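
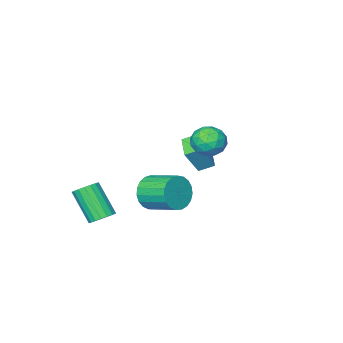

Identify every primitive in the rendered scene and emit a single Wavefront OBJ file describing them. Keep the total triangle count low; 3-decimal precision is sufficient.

v 2.816 -2.888 -2.378
v 3.186 -2.434 -2.033
v 3.274 -3.657 -0.517
v 2.904 -4.112 -0.862
v 2.902 -2.361 -1.958
v 2.991 -3.584 -0.441
v 2.601 -2.392 -1.965
v 2.69 -3.616 -0.449
v 2.343 -2.522 -2.055
v 2.431 -3.745 -0.539
v 2.178 -2.724 -2.208
v 2.266 -3.947 -0.692
v 2.14 -2.959 -2.395
v 2.228 -4.182 -0.879
v 2.235 -3.18 -2.579
v 2.323 -4.403 -1.063
v 2.446 -3.343 -2.723
v 2.534 -4.566 -1.207
v 2.729 -3.416 -2.799
v 2.818 -4.639 -1.282
v 3.03 -3.384 -2.791
v 3.119 -4.608 -1.275
v 3.289 -3.255 -2.701
v 3.377 -4.478 -1.185
v 3.454 -3.053 -2.548
v 3.542 -4.276 -1.032
v 3.492 -2.818 -2.361
v 3.58 -4.041 -0.845
v 3.397 -2.597 -2.177
v 3.485 -3.82 -0.661
v 2.239 0.089 0.543
v 2.732 -0.054 1.331
v 2.333 1.408 1.845
v 1.841 1.551 1.057
v 3.001 0.103 1.094
v 2.602 1.565 1.608
v 3.138 0.257 0.762
v 2.739 1.719 1.276
v 3.12 0.382 0.393
v 2.721 1.844 0.906
v 2.949 0.457 0.049
v 2.551 1.918 0.563
v 2.656 0.468 -0.21
v 2.257 1.929 0.304
v 2.291 0.413 -0.338
v 1.892 1.875 0.176
v 1.917 0.302 -0.314
v 1.518 1.764 0.2
v 1.599 0.155 -0.142
v 1.2 1.617 0.372
v 1.391 -0.004 0.149
v 0.992 1.458 0.663
v 1.33 -0.147 0.508
v 0.931 1.315 1.022
v 1.426 -0.249 0.873
v 1.028 1.213 1.387
v 1.663 -0.292 1.181
v 1.265 1.17 1.694
v 2 -0.27 1.378
v 1.601 1.192 1.892
v 2.378 -0.185 1.431
v 1.979 1.276 1.945
v -0.464 1.383 3.979
v -0.012 1.691 3.286
v -0.628 0.129 3.314
v -0.176 0.437 2.621
v 0.237 0.288 3.388
v 0.339 1.063 3.798
v -0.979 0.757 2.802
v -0.877 1.532 3.212
v -0.329 1.304 2.558
v 0.422 1.014 2.921
v -1.062 0.806 3.679
v -0.311 0.516 4.042
v -0.224 1.647 3.691
v -0.416 0.173 2.909
v -0.174 0.085 3.36
v 0.092 0.266 2.953
v -0.018 1.278 3.992
v 0.248 1.459 3.585
v 0.395 0.634 3.645
v -0.888 0.361 3.015
v -0.622 0.542 2.608
v -0.732 1.554 3.647
v -0.466 1.735 3.24
v -1.035 1.186 2.955
v -0.144 1.601 2.856
v -0.241 0.863 2.465
v -0.713 1.052 2.571
v -0.653 1.507 2.812
v 0.298 1.43 3.069
v 0.201 0.693 2.678
v 0.444 0.605 3.129
v 0.503 1.061 3.37
v 0.111 1.203 2.641
v -0.841 1.127 3.922
v -0.938 0.39 3.531
v -1.143 0.759 3.23
v -1.084 1.215 3.471
v -0.399 0.957 4.135
v -0.496 0.219 3.744
v 0.013 0.313 3.788
v 0.073 0.768 4.029
v -0.751 0.617 3.959
v -2.788 -3 -1.218
v -3.429 -4.082 -0.851
v -3.394 -2.515 -0.846
v -4.035 -3.597 -0.48
v -1.985 -3.023 0.12
v -2.626 -4.105 0.486
v -2.591 -2.538 0.491
v -3.232 -3.62 0.858
f 2 1 5
f 2 5 3
f 3 5 6
f 3 6 4
f 5 1 7
f 5 7 6
f 6 7 8
f 6 8 4
f 7 1 9
f 7 9 8
f 8 9 10
f 8 10 4
f 9 1 11
f 9 11 10
f 10 11 12
f 10 12 4
f 11 1 13
f 11 13 12
f 12 13 14
f 12 14 4
f 13 1 15
f 13 15 14
f 14 15 16
f 14 16 4
f 15 1 17
f 15 17 16
f 16 17 18
f 16 18 4
f 17 1 19
f 17 19 18
f 18 19 20
f 18 20 4
f 19 1 21
f 19 21 20
f 20 21 22
f 20 22 4
f 21 1 23
f 21 23 22
f 22 23 24
f 22 24 4
f 23 1 25
f 23 25 24
f 24 25 26
f 24 26 4
f 25 1 27
f 25 27 26
f 26 27 28
f 26 28 4
f 27 1 29
f 27 29 28
f 28 29 30
f 28 30 4
f 29 1 2
f 29 2 30
f 30 2 3
f 30 3 4
f 32 31 35
f 32 35 33
f 33 35 36
f 33 36 34
f 35 31 37
f 35 37 36
f 36 37 38
f 36 38 34
f 37 31 39
f 37 39 38
f 38 39 40
f 38 40 34
f 39 31 41
f 39 41 40
f 40 41 42
f 40 42 34
f 41 31 43
f 41 43 42
f 42 43 44
f 42 44 34
f 43 31 45
f 43 45 44
f 44 45 46
f 44 46 34
f 45 31 47
f 45 47 46
f 46 47 48
f 46 48 34
f 47 31 49
f 47 49 48
f 48 49 50
f 48 50 34
f 49 31 51
f 49 51 50
f 50 51 52
f 50 52 34
f 51 31 53
f 51 53 52
f 52 53 54
f 52 54 34
f 53 31 55
f 53 55 54
f 54 55 56
f 54 56 34
f 55 31 57
f 55 57 56
f 56 57 58
f 56 58 34
f 57 31 59
f 57 59 58
f 58 59 60
f 58 60 34
f 59 31 61
f 59 61 60
f 60 61 62
f 60 62 34
f 61 31 32
f 61 32 62
f 62 32 33
f 62 33 34
f 63 100 79
f 100 74 103
f 79 103 68
f 100 103 79
f 63 79 75
f 79 68 80
f 75 80 64
f 79 80 75
f 63 75 84
f 75 64 85
f 84 85 70
f 75 85 84
f 63 84 96
f 84 70 99
f 96 99 73
f 84 99 96
f 63 96 100
f 96 73 104
f 100 104 74
f 96 104 100
f 64 80 91
f 80 68 94
f 91 94 72
f 80 94 91
f 68 103 81
f 103 74 102
f 81 102 67
f 103 102 81
f 74 104 101
f 104 73 97
f 101 97 65
f 104 97 101
f 73 99 98
f 99 70 86
f 98 86 69
f 99 86 98
f 70 85 90
f 85 64 87
f 90 87 71
f 85 87 90
f 66 92 78
f 92 72 93
f 78 93 67
f 92 93 78
f 66 78 76
f 78 67 77
f 76 77 65
f 78 77 76
f 66 76 83
f 76 65 82
f 83 82 69
f 76 82 83
f 66 83 88
f 83 69 89
f 88 89 71
f 83 89 88
f 66 88 92
f 88 71 95
f 92 95 72
f 88 95 92
f 67 93 81
f 93 72 94
f 81 94 68
f 93 94 81
f 65 77 101
f 77 67 102
f 101 102 74
f 77 102 101
f 69 82 98
f 82 65 97
f 98 97 73
f 82 97 98
f 71 89 90
f 89 69 86
f 90 86 70
f 89 86 90
f 72 95 91
f 95 71 87
f 91 87 64
f 95 87 91
f 106 108 105
f 109 106 105
f 105 108 107
f 107 109 105
f 106 112 108
f 110 106 109
f 110 112 106
f 108 112 107
f 111 109 107
f 107 112 111
f 111 110 109
f 112 110 111



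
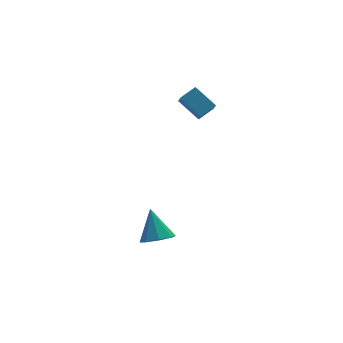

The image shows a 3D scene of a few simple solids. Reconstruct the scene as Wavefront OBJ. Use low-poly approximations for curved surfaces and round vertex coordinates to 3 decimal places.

v 0.425 -1.338 -2.556
v 1.153 -1.06 -2.84
v 0.555 -0.322 -1.224
v 0.662 -0.717 -3.053
v 0.032 -0.738 -2.975
v -0.368 -1.111 -2.651
v -0.304 -1.616 -2.272
v 0.187 -1.959 -2.059
v 0.817 -1.938 -2.137
v 1.217 -1.565 -2.46
v 3.811 1.219 2.825
v 3.644 0.699 3.436
v 3.303 2.27 3.58
v 3.135 1.749 4.191
v 4.665 1.371 3.189
v 4.497 0.85 3.8
v 4.156 2.421 3.944
v 3.989 1.901 4.555
f 2 1 4
f 2 4 3
f 4 1 5
f 4 5 3
f 5 1 6
f 5 6 3
f 6 1 7
f 6 7 3
f 7 1 8
f 7 8 3
f 8 1 9
f 8 9 3
f 9 1 10
f 9 10 3
f 10 1 2
f 10 2 3
f 12 14 11
f 15 12 11
f 11 14 13
f 13 15 11
f 12 18 14
f 16 12 15
f 16 18 12
f 14 18 13
f 17 15 13
f 13 18 17
f 17 16 15
f 18 16 17



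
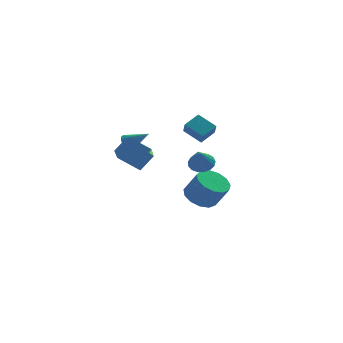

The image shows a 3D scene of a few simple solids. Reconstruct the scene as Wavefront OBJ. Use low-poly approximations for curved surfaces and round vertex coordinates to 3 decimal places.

v -2.688 -0.39 1.739
v -1.847 0.04 2.543
v -2.234 1.136 0.448
v -1.393 1.566 1.252
v -1.587 -1.286 1.068
v -0.746 -0.856 1.872
v -1.133 0.24 -0.223
v -0.292 0.67 0.581
v 3.166 3.945 -4.591
v 3.939 3.402 -5.153
v 4.587 2.831 -3.712
v 3.814 3.375 -3.149
v 4.172 3.964 -5.035
v 4.82 3.393 -3.594
v 4.085 4.52 -4.776
v 4.733 3.949 -3.335
v 3.707 4.894 -4.458
v 4.355 4.323 -3.017
v 3.157 4.967 -4.182
v 3.805 4.396 -2.741
v 2.61 4.715 -4.036
v 3.257 4.144 -2.595
v 2.239 4.219 -4.066
v 2.887 3.648 -2.624
v 2.163 3.636 -4.262
v 2.811 3.066 -2.821
v 2.405 3.151 -4.563
v 3.053 2.581 -3.122
v 2.889 2.919 -4.873
v 3.537 2.348 -3.431
v 3.461 3.012 -5.093
v 4.109 2.441 -3.651
v -2.375 -2.561 3.316
v -2.184 -2.842 2.871
v -1.385 -3.199 4.144
v -2.047 -2.634 2.868
v -1.975 -2.411 2.953
v -1.982 -2.218 3.111
v -2.067 -2.093 3.309
v -2.213 -2.06 3.508
v -2.391 -2.127 3.669
v -2.566 -2.28 3.76
v -2.703 -2.488 3.763
v -2.775 -2.71 3.678
v -2.767 -2.904 3.52
v -2.682 -3.029 3.322
v -2.536 -3.061 3.123
v -2.358 -2.995 2.962
v 2.715 1.959 0.745
v 2.66 1.384 1.487
v 1.892 2.833 1.36
v 1.836 2.259 2.102
v 3.624 2.481 1.218
v 3.568 1.907 1.96
v 2.8 3.356 1.833
v 2.745 2.781 2.575
v 2.315 0.218 -0.004
v 2.813 0.638 0.406
v 1.925 -0.538 1.244
v 2.5 0.83 0.424
v 2.144 0.882 0.345
v 1.827 0.782 0.185
v 1.622 0.553 -0.018
v 1.575 0.247 -0.217
v 1.698 -0.066 -0.368
v 1.963 -0.314 -0.436
v 2.308 -0.44 -0.404
v 2.654 -0.416 -0.281
v 2.923 -0.246 -0.095
v 3.052 0.03 0.113
v 3.013 0.349 0.293
f 2 4 1
f 5 2 1
f 1 4 3
f 3 5 1
f 2 8 4
f 6 2 5
f 6 8 2
f 4 8 3
f 7 5 3
f 3 8 7
f 7 6 5
f 8 6 7
f 10 9 13
f 10 13 11
f 11 13 14
f 11 14 12
f 13 9 15
f 13 15 14
f 14 15 16
f 14 16 12
f 15 9 17
f 15 17 16
f 16 17 18
f 16 18 12
f 17 9 19
f 17 19 18
f 18 19 20
f 18 20 12
f 19 9 21
f 19 21 20
f 20 21 22
f 20 22 12
f 21 9 23
f 21 23 22
f 22 23 24
f 22 24 12
f 23 9 25
f 23 25 24
f 24 25 26
f 24 26 12
f 25 9 27
f 25 27 26
f 26 27 28
f 26 28 12
f 27 9 29
f 27 29 28
f 28 29 30
f 28 30 12
f 29 9 31
f 29 31 30
f 30 31 32
f 30 32 12
f 31 9 10
f 31 10 32
f 32 10 11
f 32 11 12
f 34 33 36
f 34 36 35
f 36 33 37
f 36 37 35
f 37 33 38
f 37 38 35
f 38 33 39
f 38 39 35
f 39 33 40
f 39 40 35
f 40 33 41
f 40 41 35
f 41 33 42
f 41 42 35
f 42 33 43
f 42 43 35
f 43 33 44
f 43 44 35
f 44 33 45
f 44 45 35
f 45 33 46
f 45 46 35
f 46 33 47
f 46 47 35
f 47 33 48
f 47 48 35
f 48 33 34
f 48 34 35
f 50 52 49
f 53 50 49
f 49 52 51
f 51 53 49
f 50 56 52
f 54 50 53
f 54 56 50
f 52 56 51
f 55 53 51
f 51 56 55
f 55 54 53
f 56 54 55
f 58 57 60
f 58 60 59
f 60 57 61
f 60 61 59
f 61 57 62
f 61 62 59
f 62 57 63
f 62 63 59
f 63 57 64
f 63 64 59
f 64 57 65
f 64 65 59
f 65 57 66
f 65 66 59
f 66 57 67
f 66 67 59
f 67 57 68
f 67 68 59
f 68 57 69
f 68 69 59
f 69 57 70
f 69 70 59
f 70 57 71
f 70 71 59
f 71 57 58
f 71 58 59



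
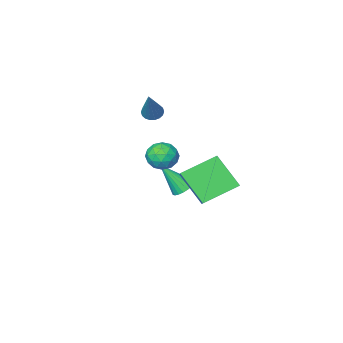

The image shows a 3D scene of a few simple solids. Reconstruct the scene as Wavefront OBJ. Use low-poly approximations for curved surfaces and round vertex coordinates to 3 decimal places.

v -0.489 2.221 2.307
v 0.054 2.557 2.714
v -0.034 1.123 2.606
v 0.509 1.459 3.013
v -0.211 1.486 3.247
v -0.492 2.164 3.062
v 0.512 1.516 2.258
v 0.231 2.194 2.073
v 0.673 2.121 2.683
v 0.226 2.103 3.295
v -0.206 1.577 2.025
v -0.653 1.559 2.637
v -0.257 2.485 2.484
v 0.277 1.195 2.836
v -0.146 1.211 2.974
v 0.174 1.408 3.213
v -0.578 2.254 2.689
v -0.259 2.452 2.928
v -0.415 1.823 3.241
v 0.279 1.228 2.392
v 0.598 1.426 2.631
v -0.154 2.272 2.107
v 0.166 2.469 2.346
v 0.435 1.857 2.079
v 0.425 2.426 2.705
v 0.693 1.781 2.881
v 0.694 1.814 2.437
v 0.529 2.213 2.329
v 0.163 2.416 3.064
v 0.43 1.771 3.24
v 0.007 1.786 3.378
v -0.158 2.185 3.269
v 0.526 2.16 3.047
v -0.41 1.909 2.08
v -0.143 1.264 2.256
v 0.178 1.495 2.051
v 0.013 1.894 1.942
v -0.673 1.899 2.439
v -0.405 1.254 2.615
v -0.509 1.467 2.991
v -0.674 1.866 2.883
v -0.506 1.52 2.273
v -2.844 -3.643 2.099
v -2.365 -3.756 1.931
v -2.056 -2.677 3.701
v -2.409 -3.552 1.83
v -2.539 -3.367 1.782
v -2.729 -3.236 1.797
v -2.942 -3.186 1.872
v -3.136 -3.226 1.991
v -3.272 -3.349 2.133
v -3.324 -3.53 2.267
v -3.28 -3.734 2.368
v -3.15 -3.919 2.416
v -2.96 -4.05 2.401
v -2.747 -4.1 2.327
v -2.553 -4.06 2.207
v -2.417 -3.937 2.066
v -4.971 -1.689 -0.56
v -4.207 -0.405 0.37
v -5.361 -0.434 -1.974
v -4.597 0.85 -1.044
v -3.303 -2.09 -1.376
v -2.539 -0.806 -0.446
v -3.693 -0.835 -2.79
v -2.929 0.449 -1.86
v -4.41 -3.489 -3.276
v -4.056 -2.948 -3.211
v -3.57 -4.211 -1.844
v -4.271 -2.893 -3.057
v -4.51 -2.941 -2.941
v -4.732 -3.084 -2.882
v -4.898 -3.297 -2.892
v -4.98 -3.543 -2.968
v -4.963 -3.78 -3.098
v -4.851 -3.966 -3.258
v -4.662 -4.07 -3.421
v -4.43 -4.074 -3.559
v -4.194 -3.976 -3.648
v -3.996 -3.794 -3.673
v -3.869 -3.56 -3.629
v -3.836 -3.313 -3.524
v -3.902 -3.097 -3.376
f 1 38 17
f 38 12 41
f 17 41 6
f 38 41 17
f 1 17 13
f 17 6 18
f 13 18 2
f 17 18 13
f 1 13 22
f 13 2 23
f 22 23 8
f 13 23 22
f 1 22 34
f 22 8 37
f 34 37 11
f 22 37 34
f 1 34 38
f 34 11 42
f 38 42 12
f 34 42 38
f 2 18 29
f 18 6 32
f 29 32 10
f 18 32 29
f 6 41 19
f 41 12 40
f 19 40 5
f 41 40 19
f 12 42 39
f 42 11 35
f 39 35 3
f 42 35 39
f 11 37 36
f 37 8 24
f 36 24 7
f 37 24 36
f 8 23 28
f 23 2 25
f 28 25 9
f 23 25 28
f 4 30 16
f 30 10 31
f 16 31 5
f 30 31 16
f 4 16 14
f 16 5 15
f 14 15 3
f 16 15 14
f 4 14 21
f 14 3 20
f 21 20 7
f 14 20 21
f 4 21 26
f 21 7 27
f 26 27 9
f 21 27 26
f 4 26 30
f 26 9 33
f 30 33 10
f 26 33 30
f 5 31 19
f 31 10 32
f 19 32 6
f 31 32 19
f 3 15 39
f 15 5 40
f 39 40 12
f 15 40 39
f 7 20 36
f 20 3 35
f 36 35 11
f 20 35 36
f 9 27 28
f 27 7 24
f 28 24 8
f 27 24 28
f 10 33 29
f 33 9 25
f 29 25 2
f 33 25 29
f 44 43 46
f 44 46 45
f 46 43 47
f 46 47 45
f 47 43 48
f 47 48 45
f 48 43 49
f 48 49 45
f 49 43 50
f 49 50 45
f 50 43 51
f 50 51 45
f 51 43 52
f 51 52 45
f 52 43 53
f 52 53 45
f 53 43 54
f 53 54 45
f 54 43 55
f 54 55 45
f 55 43 56
f 55 56 45
f 56 43 57
f 56 57 45
f 57 43 58
f 57 58 45
f 58 43 44
f 58 44 45
f 60 62 59
f 63 60 59
f 59 62 61
f 61 63 59
f 60 66 62
f 64 60 63
f 64 66 60
f 62 66 61
f 65 63 61
f 61 66 65
f 65 64 63
f 66 64 65
f 68 67 70
f 68 70 69
f 70 67 71
f 70 71 69
f 71 67 72
f 71 72 69
f 72 67 73
f 72 73 69
f 73 67 74
f 73 74 69
f 74 67 75
f 74 75 69
f 75 67 76
f 75 76 69
f 76 67 77
f 76 77 69
f 77 67 78
f 77 78 69
f 78 67 79
f 78 79 69
f 79 67 80
f 79 80 69
f 80 67 81
f 80 81 69
f 81 67 82
f 81 82 69
f 82 67 83
f 82 83 69
f 83 67 68
f 83 68 69



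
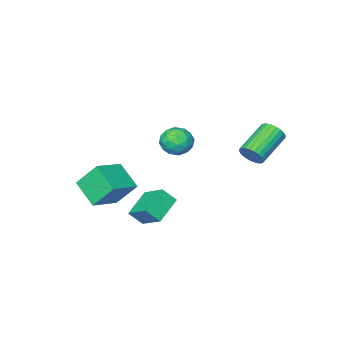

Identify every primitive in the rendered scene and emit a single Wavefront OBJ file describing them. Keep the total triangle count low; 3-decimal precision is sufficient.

v 0.475 -1.866 -3.463
v 0.449 -3.426 -2.487
v 2.245 -1.492 -2.817
v 2.218 -3.051 -1.842
v 1.202 -2.789 -4.918
v 1.175 -4.348 -3.943
v 2.971 -2.414 -4.273
v 2.945 -3.974 -3.297
v -2.699 3.655 0.354
v -2.329 3.301 0.889
v -4.171 2.812 1.84
v -4.541 3.165 1.306
v -2.344 3.568 0.998
v -4.186 3.079 1.949
v -2.413 3.848 1.009
v -4.255 3.359 1.96
v -2.525 4.099 0.92
v -4.367 3.61 1.871
v -2.664 4.282 0.745
v -4.506 3.793 1.696
v -2.808 4.37 0.511
v -4.65 3.88 1.462
v -2.936 4.348 0.253
v -4.778 3.859 1.204
v -3.027 4.222 0.01
v -4.869 3.732 0.961
v -3.069 4.008 -0.18
v -4.911 3.519 0.771
v -3.054 3.741 -0.289
v -4.896 3.252 0.662
v -2.985 3.461 -0.3
v -4.827 2.972 0.651
v -2.873 3.21 -0.211
v -4.715 2.721 0.74
v -2.734 3.027 -0.036
v -4.576 2.538 0.915
v -2.59 2.94 0.198
v -4.432 2.45 1.149
v -2.462 2.961 0.456
v -4.304 2.472 1.407
v -2.371 3.088 0.699
v -4.213 2.598 1.65
v -2.38 -0.667 -0.313
v -1.511 -0.202 -0.391
v -1.629 -2.078 -0.369
v -0.76 -1.613 -0.447
v -1.269 -1.571 0.399
v -1.733 -0.699 0.434
v -1.407 -1.581 -1.194
v -1.871 -0.709 -1.159
v -0.91 -0.767 -0.935
v -0.825 -0.76 0.049
v -2.315 -1.52 -0.809
v -2.23 -1.513 0.175
v -2.011 -0.311 -0.347
v -1.129 -1.969 -0.413
v -1.428 -1.945 0.085
v -0.917 -1.671 0.039
v -2.142 -0.603 0.138
v -1.632 -0.329 0.092
v -1.489 -1.134 0.556
v -1.508 -1.951 -0.852
v -0.998 -1.677 -0.898
v -2.223 -0.609 -0.799
v -1.712 -0.335 -0.845
v -1.651 -1.146 -1.316
v -1.148 -0.369 -0.713
v -0.706 -1.198 -0.746
v -1.086 -1.18 -1.185
v -1.359 -0.667 -1.165
v -1.098 -0.365 -0.134
v -0.656 -1.195 -0.167
v -0.955 -1.17 0.33
v -1.228 -0.658 0.351
v -0.744 -0.697 -0.454
v -2.484 -1.085 -0.593
v -2.042 -1.915 -0.626
v -1.912 -1.622 -1.111
v -2.185 -1.11 -1.09
v -2.434 -1.082 -0.014
v -1.992 -1.911 -0.047
v -1.781 -1.613 0.405
v -2.054 -1.1 0.425
v -2.396 -1.583 -0.306
v 3.026 2.113 -3.329
v 1.602 1.569 -2.578
v 2.953 3.511 -2.456
v 1.528 2.967 -1.704
v 3.592 1.673 -2.576
v 2.167 1.129 -1.824
v 3.518 3.071 -1.702
v 2.094 2.527 -0.951
f 2 4 1
f 5 2 1
f 1 4 3
f 3 5 1
f 2 8 4
f 6 2 5
f 6 8 2
f 4 8 3
f 7 5 3
f 3 8 7
f 7 6 5
f 8 6 7
f 10 9 13
f 10 13 11
f 11 13 14
f 11 14 12
f 13 9 15
f 13 15 14
f 14 15 16
f 14 16 12
f 15 9 17
f 15 17 16
f 16 17 18
f 16 18 12
f 17 9 19
f 17 19 18
f 18 19 20
f 18 20 12
f 19 9 21
f 19 21 20
f 20 21 22
f 20 22 12
f 21 9 23
f 21 23 22
f 22 23 24
f 22 24 12
f 23 9 25
f 23 25 24
f 24 25 26
f 24 26 12
f 25 9 27
f 25 27 26
f 26 27 28
f 26 28 12
f 27 9 29
f 27 29 28
f 28 29 30
f 28 30 12
f 29 9 31
f 29 31 30
f 30 31 32
f 30 32 12
f 31 9 33
f 31 33 32
f 32 33 34
f 32 34 12
f 33 9 35
f 33 35 34
f 34 35 36
f 34 36 12
f 35 9 37
f 35 37 36
f 36 37 38
f 36 38 12
f 37 9 39
f 37 39 38
f 38 39 40
f 38 40 12
f 39 9 41
f 39 41 40
f 40 41 42
f 40 42 12
f 41 9 10
f 41 10 42
f 42 10 11
f 42 11 12
f 43 80 59
f 80 54 83
f 59 83 48
f 80 83 59
f 43 59 55
f 59 48 60
f 55 60 44
f 59 60 55
f 43 55 64
f 55 44 65
f 64 65 50
f 55 65 64
f 43 64 76
f 64 50 79
f 76 79 53
f 64 79 76
f 43 76 80
f 76 53 84
f 80 84 54
f 76 84 80
f 44 60 71
f 60 48 74
f 71 74 52
f 60 74 71
f 48 83 61
f 83 54 82
f 61 82 47
f 83 82 61
f 54 84 81
f 84 53 77
f 81 77 45
f 84 77 81
f 53 79 78
f 79 50 66
f 78 66 49
f 79 66 78
f 50 65 70
f 65 44 67
f 70 67 51
f 65 67 70
f 46 72 58
f 72 52 73
f 58 73 47
f 72 73 58
f 46 58 56
f 58 47 57
f 56 57 45
f 58 57 56
f 46 56 63
f 56 45 62
f 63 62 49
f 56 62 63
f 46 63 68
f 63 49 69
f 68 69 51
f 63 69 68
f 46 68 72
f 68 51 75
f 72 75 52
f 68 75 72
f 47 73 61
f 73 52 74
f 61 74 48
f 73 74 61
f 45 57 81
f 57 47 82
f 81 82 54
f 57 82 81
f 49 62 78
f 62 45 77
f 78 77 53
f 62 77 78
f 51 69 70
f 69 49 66
f 70 66 50
f 69 66 70
f 52 75 71
f 75 51 67
f 71 67 44
f 75 67 71
f 86 88 85
f 89 86 85
f 85 88 87
f 87 89 85
f 86 92 88
f 90 86 89
f 90 92 86
f 88 92 87
f 91 89 87
f 87 92 91
f 91 90 89
f 92 90 91



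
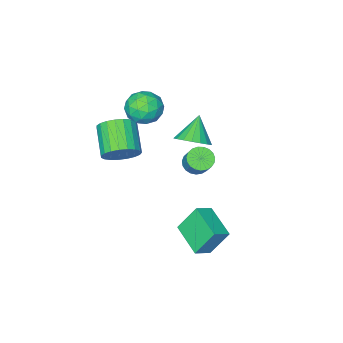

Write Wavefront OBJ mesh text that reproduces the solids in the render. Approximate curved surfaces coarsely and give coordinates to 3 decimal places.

v -1.887 0.341 -0.144
v -1.142 -0.226 0.11
v -2.753 -0.261 1.044
v -1.074 0.132 0.342
v -1.167 0.532 0.477
v -1.402 0.894 0.489
v -1.733 1.146 0.375
v -2.095 1.239 0.159
v -2.415 1.154 -0.118
v -2.631 0.909 -0.399
v -2.7 0.551 -0.631
v -2.607 0.151 -0.766
v -2.372 -0.211 -0.778
v -2.04 -0.463 -0.664
v -1.679 -0.556 -0.448
v -1.358 -0.471 -0.171
v -2.776 -0.523 -2.881
v -2.208 -0.25 -3.23
v -1.956 0.455 -2.267
v -2.524 0.183 -1.919
v -2.426 -0.062 -3.31
v -2.174 0.643 -2.348
v -2.705 0.046 -3.317
v -2.453 0.752 -2.354
v -2.996 0.056 -3.248
v -2.744 0.762 -2.285
v -3.25 -0.034 -3.116
v -2.998 0.672 -2.153
v -3.421 -0.208 -2.943
v -3.169 0.497 -1.98
v -3.48 -0.437 -2.76
v -3.228 0.268 -1.797
v -3.418 -0.681 -2.597
v -3.166 0.025 -1.634
v -3.245 -0.897 -2.484
v -2.993 -0.192 -1.521
v -2.991 -1.049 -2.439
v -2.739 -0.343 -1.477
v -2.699 -1.11 -2.471
v -2.447 -0.404 -1.509
v -2.421 -1.069 -2.574
v -2.169 -0.363 -1.611
v -2.204 -0.934 -2.73
v -1.952 -0.228 -1.767
v -2.086 -0.727 -2.912
v -1.834 -0.022 -1.949
v -2.088 -0.486 -3.089
v -1.836 0.22 -2.126
v -1.159 2.8 -3.162
v -0.257 2.775 -2.686
v -0.853 4.601 -3.647
v 0.049 4.576 -3.17
v -0.409 2.284 -4.61
v 0.493 2.259 -4.133
v -0.103 4.085 -5.094
v 0.799 4.06 -4.618
v -0.928 -1.318 0.807
v 0.017 -1.769 0.901
v -1.597 -2.511 1.819
v -0.652 -2.962 1.913
v -0.833 -2.024 2.352
v -0.419 -1.287 1.727
v -1.161 -2.993 0.993
v -0.747 -2.256 0.368
v -0.127 -2.804 1.016
v 0.076 -2.205 1.856
v -1.656 -2.075 0.864
v -1.453 -1.476 1.704
v -0.397 -1.439 0.765
v -1.183 -2.841 1.955
v -1.29 -2.29 2.213
v -0.734 -2.555 2.268
v -0.653 -1.155 1.251
v -0.098 -1.42 1.306
v -0.597 -1.57 2.159
v -1.482 -2.86 1.414
v -0.927 -3.125 1.469
v -0.846 -1.725 0.452
v -0.29 -1.99 0.507
v -0.983 -2.71 0.561
v 0.074 -2.312 0.888
v -0.319 -3.013 1.482
v -0.618 -3.032 0.942
v -0.375 -2.599 0.574
v 0.193 -1.96 1.381
v -0.2 -2.661 1.976
v -0.306 -2.11 2.235
v -0.063 -1.677 1.867
v 0.109 -2.569 1.449
v -1.38 -1.619 0.744
v -1.773 -2.32 1.339
v -1.517 -2.603 0.853
v -1.274 -2.17 0.485
v -1.261 -1.267 1.238
v -1.654 -1.968 1.832
v -1.205 -1.681 2.146
v -0.962 -1.248 1.778
v -1.689 -1.711 1.271
v 1.086 -1.489 -0.87
v 2.009 -1.875 -0.732
v 1.277 -3.276 0.248
v 0.354 -2.891 0.11
v 1.97 -1.622 -0.399
v 1.238 -3.023 0.581
v 1.778 -1.346 -0.148
v 1.045 -2.747 0.832
v 1.466 -1.095 -0.022
v 0.734 -2.496 0.958
v 1.089 -0.911 -0.042
v 0.356 -2.313 0.938
v 0.711 -0.828 -0.205
v -0.022 -2.229 0.775
v 0.398 -0.859 -0.484
v -0.334 -2.261 0.496
v 0.204 -1 -0.829
v -0.528 -2.401 0.151
v 0.163 -1.224 -1.181
v -0.57 -2.625 -0.201
v 0.281 -1.495 -1.48
v -0.451 -2.896 -0.5
v 0.538 -1.765 -1.673
v -0.194 -3.166 -0.693
v 0.891 -1.987 -1.727
v 0.159 -3.388 -0.747
v 1.277 -2.123 -1.633
v 0.545 -3.524 -0.653
v 1.63 -2.149 -1.407
v 0.898 -3.551 -0.427
v 1.889 -2.062 -1.089
v 1.157 -3.463 -0.109
f 2 1 4
f 2 4 3
f 4 1 5
f 4 5 3
f 5 1 6
f 5 6 3
f 6 1 7
f 6 7 3
f 7 1 8
f 7 8 3
f 8 1 9
f 8 9 3
f 9 1 10
f 9 10 3
f 10 1 11
f 10 11 3
f 11 1 12
f 11 12 3
f 12 1 13
f 12 13 3
f 13 1 14
f 13 14 3
f 14 1 15
f 14 15 3
f 15 1 16
f 15 16 3
f 16 1 2
f 16 2 3
f 18 17 21
f 18 21 19
f 19 21 22
f 19 22 20
f 21 17 23
f 21 23 22
f 22 23 24
f 22 24 20
f 23 17 25
f 23 25 24
f 24 25 26
f 24 26 20
f 25 17 27
f 25 27 26
f 26 27 28
f 26 28 20
f 27 17 29
f 27 29 28
f 28 29 30
f 28 30 20
f 29 17 31
f 29 31 30
f 30 31 32
f 30 32 20
f 31 17 33
f 31 33 32
f 32 33 34
f 32 34 20
f 33 17 35
f 33 35 34
f 34 35 36
f 34 36 20
f 35 17 37
f 35 37 36
f 36 37 38
f 36 38 20
f 37 17 39
f 37 39 38
f 38 39 40
f 38 40 20
f 39 17 41
f 39 41 40
f 40 41 42
f 40 42 20
f 41 17 43
f 41 43 42
f 42 43 44
f 42 44 20
f 43 17 45
f 43 45 44
f 44 45 46
f 44 46 20
f 45 17 47
f 45 47 46
f 46 47 48
f 46 48 20
f 47 17 18
f 47 18 48
f 48 18 19
f 48 19 20
f 50 52 49
f 53 50 49
f 49 52 51
f 51 53 49
f 50 56 52
f 54 50 53
f 54 56 50
f 52 56 51
f 55 53 51
f 51 56 55
f 55 54 53
f 56 54 55
f 57 94 73
f 94 68 97
f 73 97 62
f 94 97 73
f 57 73 69
f 73 62 74
f 69 74 58
f 73 74 69
f 57 69 78
f 69 58 79
f 78 79 64
f 69 79 78
f 57 78 90
f 78 64 93
f 90 93 67
f 78 93 90
f 57 90 94
f 90 67 98
f 94 98 68
f 90 98 94
f 58 74 85
f 74 62 88
f 85 88 66
f 74 88 85
f 62 97 75
f 97 68 96
f 75 96 61
f 97 96 75
f 68 98 95
f 98 67 91
f 95 91 59
f 98 91 95
f 67 93 92
f 93 64 80
f 92 80 63
f 93 80 92
f 64 79 84
f 79 58 81
f 84 81 65
f 79 81 84
f 60 86 72
f 86 66 87
f 72 87 61
f 86 87 72
f 60 72 70
f 72 61 71
f 70 71 59
f 72 71 70
f 60 70 77
f 70 59 76
f 77 76 63
f 70 76 77
f 60 77 82
f 77 63 83
f 82 83 65
f 77 83 82
f 60 82 86
f 82 65 89
f 86 89 66
f 82 89 86
f 61 87 75
f 87 66 88
f 75 88 62
f 87 88 75
f 59 71 95
f 71 61 96
f 95 96 68
f 71 96 95
f 63 76 92
f 76 59 91
f 92 91 67
f 76 91 92
f 65 83 84
f 83 63 80
f 84 80 64
f 83 80 84
f 66 89 85
f 89 65 81
f 85 81 58
f 89 81 85
f 100 99 103
f 100 103 101
f 101 103 104
f 101 104 102
f 103 99 105
f 103 105 104
f 104 105 106
f 104 106 102
f 105 99 107
f 105 107 106
f 106 107 108
f 106 108 102
f 107 99 109
f 107 109 108
f 108 109 110
f 108 110 102
f 109 99 111
f 109 111 110
f 110 111 112
f 110 112 102
f 111 99 113
f 111 113 112
f 112 113 114
f 112 114 102
f 113 99 115
f 113 115 114
f 114 115 116
f 114 116 102
f 115 99 117
f 115 117 116
f 116 117 118
f 116 118 102
f 117 99 119
f 117 119 118
f 118 119 120
f 118 120 102
f 119 99 121
f 119 121 120
f 120 121 122
f 120 122 102
f 121 99 123
f 121 123 122
f 122 123 124
f 122 124 102
f 123 99 125
f 123 125 124
f 124 125 126
f 124 126 102
f 125 99 127
f 125 127 126
f 126 127 128
f 126 128 102
f 127 99 129
f 127 129 128
f 128 129 130
f 128 130 102
f 129 99 100
f 129 100 130
f 130 100 101
f 130 101 102



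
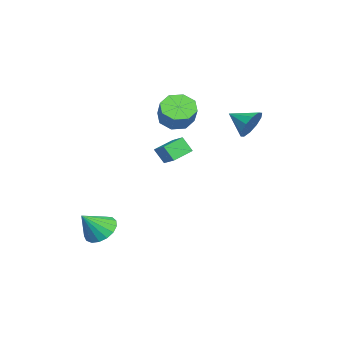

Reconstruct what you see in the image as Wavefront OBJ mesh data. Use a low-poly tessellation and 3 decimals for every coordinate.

v -1.566 -0.162 1.748
v -1.112 0.376 1.187
v -0.281 0.639 2.11
v -0.734 0.102 2.672
v -1.604 0.711 1.533
v -0.773 0.975 2.457
v -2.073 0.535 2.006
v -1.242 0.799 2.929
v -2.245 -0.049 2.328
v -1.414 0.215 3.251
v -2.019 -0.699 2.31
v -1.188 -0.436 3.233
v -1.527 -1.035 1.963
v -0.696 -0.771 2.887
v -1.058 -0.859 1.491
v -0.227 -0.595 2.414
v -0.886 -0.275 1.169
v -0.055 -0.011 2.092
v -1.046 -0.643 -1.086
v -1.159 -1.14 -0.284
v -1.925 0.101 -0.748
v -2.038 -0.396 0.054
v -0.382 -0.064 -0.634
v -0.495 -0.561 0.168
v -1.261 0.68 -0.296
v -1.374 0.183 0.506
v 3.334 -2.83 -3.74
v 3.973 -3.104 -4.311
v 4.026 -3.55 -2.62
v 4.122 -2.729 -4.162
v 4.091 -2.377 -3.916
v 3.887 -2.128 -3.63
v 3.556 -2.04 -3.369
v 3.174 -2.134 -3.192
v 2.829 -2.386 -3.142
v 2.599 -2.74 -3.228
v 2.538 -3.115 -3.431
v 2.659 -3.425 -3.705
v 2.935 -3.598 -3.987
v 3.303 -3.595 -4.212
v 3.677 -3.417 -4.329
v 0.609 3.651 2.2
v 1.034 3.22 1.589
v 0.231 2.569 2.7
v 1.365 3.293 1.998
v 1.407 3.502 2.485
v 1.145 3.769 2.863
v 0.678 3.99 2.988
v 0.185 4.082 2.812
v -0.146 4.009 2.403
v -0.188 3.799 1.916
v 0.074 3.533 1.538
v 0.541 3.312 1.413
f 2 1 5
f 2 5 3
f 3 5 6
f 3 6 4
f 5 1 7
f 5 7 6
f 6 7 8
f 6 8 4
f 7 1 9
f 7 9 8
f 8 9 10
f 8 10 4
f 9 1 11
f 9 11 10
f 10 11 12
f 10 12 4
f 11 1 13
f 11 13 12
f 12 13 14
f 12 14 4
f 13 1 15
f 13 15 14
f 14 15 16
f 14 16 4
f 15 1 17
f 15 17 16
f 16 17 18
f 16 18 4
f 17 1 2
f 17 2 18
f 18 2 3
f 18 3 4
f 20 22 19
f 23 20 19
f 19 22 21
f 21 23 19
f 20 26 22
f 24 20 23
f 24 26 20
f 22 26 21
f 25 23 21
f 21 26 25
f 25 24 23
f 26 24 25
f 28 27 30
f 28 30 29
f 30 27 31
f 30 31 29
f 31 27 32
f 31 32 29
f 32 27 33
f 32 33 29
f 33 27 34
f 33 34 29
f 34 27 35
f 34 35 29
f 35 27 36
f 35 36 29
f 36 27 37
f 36 37 29
f 37 27 38
f 37 38 29
f 38 27 39
f 38 39 29
f 39 27 40
f 39 40 29
f 40 27 41
f 40 41 29
f 41 27 28
f 41 28 29
f 43 42 45
f 43 45 44
f 45 42 46
f 45 46 44
f 46 42 47
f 46 47 44
f 47 42 48
f 47 48 44
f 48 42 49
f 48 49 44
f 49 42 50
f 49 50 44
f 50 42 51
f 50 51 44
f 51 42 52
f 51 52 44
f 52 42 53
f 52 53 44
f 53 42 43
f 53 43 44



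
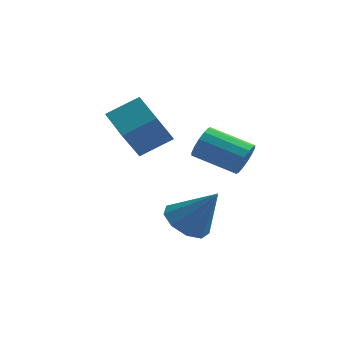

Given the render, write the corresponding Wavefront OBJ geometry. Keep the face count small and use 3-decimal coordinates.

v 3.757 3.316 -1.297
v 4.01 3.747 -0.698
v 2.195 3.874 -0.024
v 1.943 3.444 -0.623
v 3.921 4.014 -0.988
v 2.106 4.141 -0.314
v 3.788 4.093 -1.361
v 1.973 4.22 -0.687
v 3.647 3.965 -1.717
v 1.832 4.092 -1.042
v 3.535 3.663 -1.96
v 1.721 3.79 -1.286
v 3.483 3.268 -2.026
v 1.669 3.395 -1.352
v 3.505 2.886 -1.896
v 1.69 3.013 -1.222
v 3.594 2.619 -1.606
v 1.779 2.746 -0.932
v 3.727 2.54 -1.233
v 1.912 2.667 -0.559
v 3.868 2.668 -0.878
v 2.053 2.795 -0.203
v 3.979 2.97 -0.634
v 2.165 3.097 0.04
v 4.031 3.365 -0.568
v 2.217 3.492 0.106
v -0.143 2.261 -1.177
v -0.548 1.424 0.222
v -1.257 3.56 -0.723
v -1.662 2.722 0.676
v 1.002 2.978 -0.416
v 0.597 2.14 0.983
v -0.112 4.276 0.038
v -0.517 3.439 1.437
v 1.781 2.076 -4.332
v 2.629 2.272 -4.956
v 3.019 2.084 -2.648
v 2.327 2.902 -4.737
v 1.771 3.146 -4.329
v 1.219 2.889 -3.923
v 0.93 2.252 -3.708
v 1.04 1.532 -3.785
v 1.496 1.067 -4.118
v 2.086 1.074 -4.551
v 2.533 1.55 -4.882
f 2 1 5
f 2 5 3
f 3 5 6
f 3 6 4
f 5 1 7
f 5 7 6
f 6 7 8
f 6 8 4
f 7 1 9
f 7 9 8
f 8 9 10
f 8 10 4
f 9 1 11
f 9 11 10
f 10 11 12
f 10 12 4
f 11 1 13
f 11 13 12
f 12 13 14
f 12 14 4
f 13 1 15
f 13 15 14
f 14 15 16
f 14 16 4
f 15 1 17
f 15 17 16
f 16 17 18
f 16 18 4
f 17 1 19
f 17 19 18
f 18 19 20
f 18 20 4
f 19 1 21
f 19 21 20
f 20 21 22
f 20 22 4
f 21 1 23
f 21 23 22
f 22 23 24
f 22 24 4
f 23 1 25
f 23 25 24
f 24 25 26
f 24 26 4
f 25 1 2
f 25 2 26
f 26 2 3
f 26 3 4
f 28 30 27
f 31 28 27
f 27 30 29
f 29 31 27
f 28 34 30
f 32 28 31
f 32 34 28
f 30 34 29
f 33 31 29
f 29 34 33
f 33 32 31
f 34 32 33
f 36 35 38
f 36 38 37
f 38 35 39
f 38 39 37
f 39 35 40
f 39 40 37
f 40 35 41
f 40 41 37
f 41 35 42
f 41 42 37
f 42 35 43
f 42 43 37
f 43 35 44
f 43 44 37
f 44 35 45
f 44 45 37
f 45 35 36
f 45 36 37



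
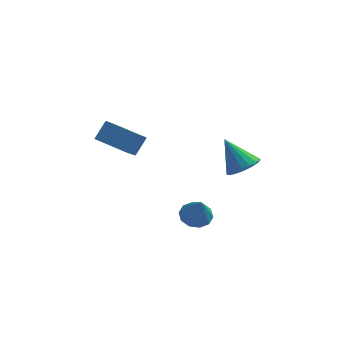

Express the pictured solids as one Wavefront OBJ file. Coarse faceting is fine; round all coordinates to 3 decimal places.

v 2.86 0.032 3.121
v 3.726 0.07 3.639
v 1.84 0.708 4.779
v 3.692 0.509 3.439
v 3.467 0.838 3.166
v 3.102 0.983 2.883
v 2.683 0.91 2.654
v 2.304 0.636 2.533
v 2.052 0.223 2.546
v 1.985 -0.233 2.691
v 2.119 -0.629 2.935
v 2.423 -0.873 3.221
v 2.826 -0.91 3.485
v 3.238 -0.731 3.665
v 3.562 -0.377 3.72
v 0.446 -2.095 0.862
v 1.126 -2.58 0.527
v 0.714 -2.805 2.438
v 1.333 -2.097 0.71
v 1.201 -1.613 0.95
v 0.781 -1.313 1.157
v 0.233 -1.312 1.251
v -0.234 -1.609 1.196
v -0.441 -2.092 1.014
v -0.309 -2.576 0.773
v 0.111 -2.876 0.566
v 0.659 -2.877 0.472
v -5.068 2.269 3.529
v -4.498 2.957 4.488
v -4.596 3.313 2.5
v -4.026 4 3.458
v -3.374 1.24 3.262
v -2.804 1.927 4.22
v -2.902 2.283 2.232
v -2.332 2.971 3.191
f 2 1 4
f 2 4 3
f 4 1 5
f 4 5 3
f 5 1 6
f 5 6 3
f 6 1 7
f 6 7 3
f 7 1 8
f 7 8 3
f 8 1 9
f 8 9 3
f 9 1 10
f 9 10 3
f 10 1 11
f 10 11 3
f 11 1 12
f 11 12 3
f 12 1 13
f 12 13 3
f 13 1 14
f 13 14 3
f 14 1 15
f 14 15 3
f 15 1 2
f 15 2 3
f 17 16 19
f 17 19 18
f 19 16 20
f 19 20 18
f 20 16 21
f 20 21 18
f 21 16 22
f 21 22 18
f 22 16 23
f 22 23 18
f 23 16 24
f 23 24 18
f 24 16 25
f 24 25 18
f 25 16 26
f 25 26 18
f 26 16 27
f 26 27 18
f 27 16 17
f 27 17 18
f 29 31 28
f 32 29 28
f 28 31 30
f 30 32 28
f 29 35 31
f 33 29 32
f 33 35 29
f 31 35 30
f 34 32 30
f 30 35 34
f 34 33 32
f 35 33 34



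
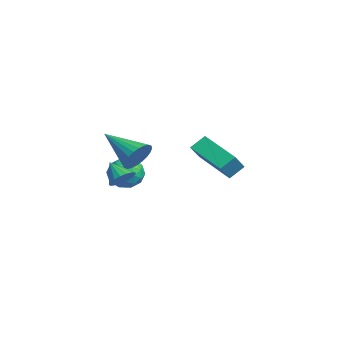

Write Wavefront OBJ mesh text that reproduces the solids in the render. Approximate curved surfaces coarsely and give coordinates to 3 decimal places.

v 2.637 -1.246 -1.531
v 3.073 -1.125 -1.05
v 1.943 -1.694 -0.789
v 2.895 -0.864 -1.059
v 2.658 -0.69 -1.176
v 2.417 -0.644 -1.374
v 2.226 -0.736 -1.608
v 2.129 -0.945 -1.825
v 2.148 -1.223 -1.974
v 2.28 -1.506 -2.022
v 2.493 -1.73 -1.957
v 2.74 -1.843 -1.794
v 2.962 -1.819 -1.572
v 3.111 -1.664 -1.34
v 3.15 -1.414 -1.152
v -4.303 -0.024 -4.078
v -3.765 0.645 -3.68
v -3.215 -1.065 -3.8
v -2.677 -0.396 -3.402
v -3.471 -0.681 -2.973
v -4.143 -0.038 -3.146
v -2.837 -0.382 -4.334
v -3.509 0.261 -4.507
v -2.858 0.423 -3.839
v -3.251 0.239 -2.998
v -3.729 -0.659 -4.482
v -4.122 -0.843 -3.641
v -4.129 0.402 -3.904
v -2.851 -0.822 -3.576
v -3.318 -0.989 -3.324
v -3.001 -0.596 -3.091
v -4.352 0.001 -3.59
v -4.035 0.394 -3.356
v -3.863 -0.386 -2.94
v -2.945 -0.814 -4.124
v -2.628 -0.421 -3.89
v -3.979 0.176 -4.389
v -3.662 0.569 -4.156
v -3.117 -0.034 -4.54
v -3.28 0.665 -3.763
v -2.641 0.053 -3.599
v -2.735 0.061 -4.147
v -3.13 0.439 -4.249
v -3.511 0.556 -3.269
v -2.871 -0.056 -3.105
v -3.338 -0.223 -2.853
v -3.733 0.155 -2.954
v -2.978 0.426 -3.362
v -4.109 -0.364 -4.375
v -3.469 -0.976 -4.211
v -3.247 -0.575 -4.526
v -3.642 -0.197 -4.627
v -4.339 -0.473 -3.881
v -3.7 -1.085 -3.717
v -3.85 -0.859 -3.231
v -4.245 -0.481 -3.333
v -4.002 -0.846 -4.118
v 0.935 -0.315 -0.952
v 1.424 -0.332 -0.245
v -0.475 -1.585 -0.008
v 1.228 -0.067 -0.183
v 0.987 0.16 -0.237
v 0.738 0.314 -0.401
v 0.519 0.373 -0.649
v 0.364 0.327 -0.943
v 0.296 0.183 -1.238
v 0.325 -0.036 -1.49
v 0.447 -0.299 -1.66
v 0.643 -0.564 -1.722
v 0.884 -0.791 -1.667
v 1.133 -0.945 -1.504
v 1.352 -1.004 -1.256
v 1.507 -0.958 -0.962
v 1.575 -0.814 -0.667
v 1.546 -0.594 -0.415
v -3.804 3.326 -3.077
v -3.992 4.057 -2.468
v -2.058 4.397 -3.823
v -2.246 5.128 -3.214
v -3.034 2.732 -2.126
v -3.222 3.463 -1.517
v -1.288 3.803 -2.872
v -1.476 4.534 -2.263
f 2 1 4
f 2 4 3
f 4 1 5
f 4 5 3
f 5 1 6
f 5 6 3
f 6 1 7
f 6 7 3
f 7 1 8
f 7 8 3
f 8 1 9
f 8 9 3
f 9 1 10
f 9 10 3
f 10 1 11
f 10 11 3
f 11 1 12
f 11 12 3
f 12 1 13
f 12 13 3
f 13 1 14
f 13 14 3
f 14 1 15
f 14 15 3
f 15 1 2
f 15 2 3
f 16 53 32
f 53 27 56
f 32 56 21
f 53 56 32
f 16 32 28
f 32 21 33
f 28 33 17
f 32 33 28
f 16 28 37
f 28 17 38
f 37 38 23
f 28 38 37
f 16 37 49
f 37 23 52
f 49 52 26
f 37 52 49
f 16 49 53
f 49 26 57
f 53 57 27
f 49 57 53
f 17 33 44
f 33 21 47
f 44 47 25
f 33 47 44
f 21 56 34
f 56 27 55
f 34 55 20
f 56 55 34
f 27 57 54
f 57 26 50
f 54 50 18
f 57 50 54
f 26 52 51
f 52 23 39
f 51 39 22
f 52 39 51
f 23 38 43
f 38 17 40
f 43 40 24
f 38 40 43
f 19 45 31
f 45 25 46
f 31 46 20
f 45 46 31
f 19 31 29
f 31 20 30
f 29 30 18
f 31 30 29
f 19 29 36
f 29 18 35
f 36 35 22
f 29 35 36
f 19 36 41
f 36 22 42
f 41 42 24
f 36 42 41
f 19 41 45
f 41 24 48
f 45 48 25
f 41 48 45
f 20 46 34
f 46 25 47
f 34 47 21
f 46 47 34
f 18 30 54
f 30 20 55
f 54 55 27
f 30 55 54
f 22 35 51
f 35 18 50
f 51 50 26
f 35 50 51
f 24 42 43
f 42 22 39
f 43 39 23
f 42 39 43
f 25 48 44
f 48 24 40
f 44 40 17
f 48 40 44
f 59 58 61
f 59 61 60
f 61 58 62
f 61 62 60
f 62 58 63
f 62 63 60
f 63 58 64
f 63 64 60
f 64 58 65
f 64 65 60
f 65 58 66
f 65 66 60
f 66 58 67
f 66 67 60
f 67 58 68
f 67 68 60
f 68 58 69
f 68 69 60
f 69 58 70
f 69 70 60
f 70 58 71
f 70 71 60
f 71 58 72
f 71 72 60
f 72 58 73
f 72 73 60
f 73 58 74
f 73 74 60
f 74 58 75
f 74 75 60
f 75 58 59
f 75 59 60
f 77 79 76
f 80 77 76
f 76 79 78
f 78 80 76
f 77 83 79
f 81 77 80
f 81 83 77
f 79 83 78
f 82 80 78
f 78 83 82
f 82 81 80
f 83 81 82



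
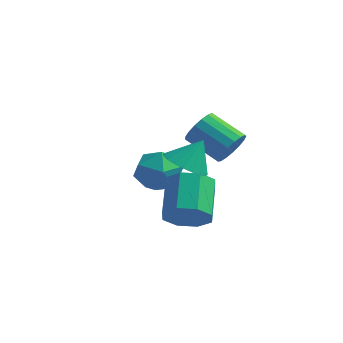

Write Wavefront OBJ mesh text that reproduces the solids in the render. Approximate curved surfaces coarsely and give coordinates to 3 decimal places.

v 2.927 -1.985 0.188
v 3.783 -1.819 -0.281
v 3.433 -1.355 1.332
v 3.568 -1.48 -0.373
v 3.242 -1.228 -0.367
v 2.862 -1.108 -0.266
v 2.493 -1.139 -0.086
v 2.199 -1.316 0.141
v 2.031 -1.609 0.377
v 2.018 -1.967 0.58
v 2.163 -2.328 0.715
v 2.439 -2.63 0.759
v 2.8 -2.82 0.704
v 3.183 -2.866 0.56
v 3.522 -2.759 0.352
v 3.758 -2.519 0.115
v 3.85 -2.186 -0.109
v 0.479 3.475 -4.288
v 0.887 3.028 -3.254
v -1.187 2.512 -4.046
v -0.779 2.065 -3.012
v -1.035 3.233 -3.1
v -0.005 3.828 -3.25
v -0.295 1.712 -4.05
v 0.735 2.307 -4.2
v 0.409 1.938 -3.107
v -0.048 2.878 -2.52
v -0.252 2.662 -4.78
v -0.709 3.602 -4.193
v 2.802 -1.439 -3.184
v 3.358 -1.779 -2.361
v 2.873 -0.182 -1.373
v 2.318 0.159 -2.196
v 3.797 -1.334 -2.866
v 3.312 0.263 -1.877
v 3.654 -0.95 -3.557
v 3.169 0.648 -2.568
v 3.012 -0.852 -4.03
v 2.527 0.745 -3.041
v 2.247 -1.098 -4.007
v 1.762 0.499 -3.019
v 1.808 -1.543 -3.503
v 1.323 0.054 -2.514
v 1.951 -1.928 -2.812
v 1.466 -0.33 -1.823
v 2.593 -2.025 -2.339
v 2.108 -0.428 -1.35
v 3.905 0.548 -0.102
v 4.165 0.116 0.583
v 2.654 0.421 1.347
v 2.395 0.852 0.662
v 4.281 0.499 0.659
v 2.77 0.804 1.423
v 4.31 0.892 0.561
v 2.8 1.197 1.325
v 4.247 1.207 0.311
v 2.737 1.512 1.075
v 4.106 1.371 -0.034
v 2.596 1.676 0.73
v 3.918 1.346 -0.394
v 2.408 1.651 0.37
v 3.728 1.138 -0.688
v 2.218 1.443 0.077
v 3.578 0.795 -0.847
v 2.068 1.1 -0.082
v 3.503 0.395 -0.835
v 1.993 0.7 -0.071
v 3.52 0.03 -0.656
v 2.01 0.335 0.108
v 3.626 -0.216 -0.35
v 2.115 0.089 0.415
v 3.795 -0.287 0.013
v 2.285 0.018 0.778
v 3.989 -0.167 0.35
v 2.479 0.138 1.114
f 2 1 4
f 2 4 3
f 4 1 5
f 4 5 3
f 5 1 6
f 5 6 3
f 6 1 7
f 6 7 3
f 7 1 8
f 7 8 3
f 8 1 9
f 8 9 3
f 9 1 10
f 9 10 3
f 10 1 11
f 10 11 3
f 11 1 12
f 11 12 3
f 12 1 13
f 12 13 3
f 13 1 14
f 13 14 3
f 14 1 15
f 14 15 3
f 15 1 16
f 15 16 3
f 16 1 17
f 16 17 3
f 17 1 2
f 17 2 3
f 18 29 23
f 18 23 19
f 18 19 25
f 18 25 28
f 18 28 29
f 19 23 27
f 23 29 22
f 29 28 20
f 28 25 24
f 25 19 26
f 21 27 22
f 21 22 20
f 21 20 24
f 21 24 26
f 21 26 27
f 22 27 23
f 20 22 29
f 24 20 28
f 26 24 25
f 27 26 19
f 31 30 34
f 31 34 32
f 32 34 35
f 32 35 33
f 34 30 36
f 34 36 35
f 35 36 37
f 35 37 33
f 36 30 38
f 36 38 37
f 37 38 39
f 37 39 33
f 38 30 40
f 38 40 39
f 39 40 41
f 39 41 33
f 40 30 42
f 40 42 41
f 41 42 43
f 41 43 33
f 42 30 44
f 42 44 43
f 43 44 45
f 43 45 33
f 44 30 46
f 44 46 45
f 45 46 47
f 45 47 33
f 46 30 31
f 46 31 47
f 47 31 32
f 47 32 33
f 49 48 52
f 49 52 50
f 50 52 53
f 50 53 51
f 52 48 54
f 52 54 53
f 53 54 55
f 53 55 51
f 54 48 56
f 54 56 55
f 55 56 57
f 55 57 51
f 56 48 58
f 56 58 57
f 57 58 59
f 57 59 51
f 58 48 60
f 58 60 59
f 59 60 61
f 59 61 51
f 60 48 62
f 60 62 61
f 61 62 63
f 61 63 51
f 62 48 64
f 62 64 63
f 63 64 65
f 63 65 51
f 64 48 66
f 64 66 65
f 65 66 67
f 65 67 51
f 66 48 68
f 66 68 67
f 67 68 69
f 67 69 51
f 68 48 70
f 68 70 69
f 69 70 71
f 69 71 51
f 70 48 72
f 70 72 71
f 71 72 73
f 71 73 51
f 72 48 74
f 72 74 73
f 73 74 75
f 73 75 51
f 74 48 49
f 74 49 75
f 75 49 50
f 75 50 51



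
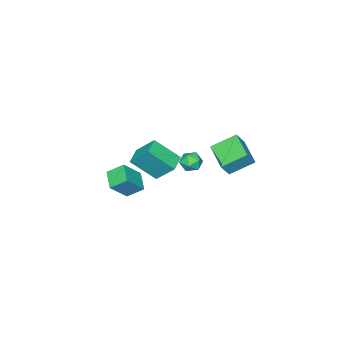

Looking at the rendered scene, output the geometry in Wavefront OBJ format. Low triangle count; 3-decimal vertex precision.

v -0.55 3.327 1.527
v 0.115 3.256 2.5
v 0.368 4.897 1.014
v 1.033 4.827 1.987
v 0.627 2.353 0.653
v 1.292 2.283 1.626
v 1.545 3.924 0.14
v 2.21 3.853 1.113
v 0.691 1.232 -0.525
v 1.247 1.424 -0.015
v 1.353 0.216 -0.865
v 1.909 0.408 -0.355
v 1.214 0.168 -0.101
v 0.805 0.796 0.109
v 1.795 0.844 -0.989
v 1.386 1.472 -0.779
v 1.929 1.184 -0.302
v 1.57 0.766 0.247
v 1.03 0.874 -1.127
v 0.671 0.456 -0.578
v 2.757 -3.261 -3.389
v 2.153 -2.422 -2.651
v 3.569 -2.263 -3.86
v 2.964 -1.424 -3.123
v 3.896 -3.576 -2.097
v 3.291 -2.737 -1.36
v 4.707 -2.578 -2.569
v 4.103 -1.739 -1.831
v -1.222 -3.649 -4.653
v -0.348 -5.044 -3.239
v -1.484 -2.378 -3.237
v -0.609 -3.773 -1.823
v -0.091 -3.167 -4.877
v 0.784 -4.562 -3.463
v -0.352 -1.896 -3.461
v 0.522 -3.291 -2.047
f 2 4 1
f 5 2 1
f 1 4 3
f 3 5 1
f 2 8 4
f 6 2 5
f 6 8 2
f 4 8 3
f 7 5 3
f 3 8 7
f 7 6 5
f 8 6 7
f 9 20 14
f 9 14 10
f 9 10 16
f 9 16 19
f 9 19 20
f 10 14 18
f 14 20 13
f 20 19 11
f 19 16 15
f 16 10 17
f 12 18 13
f 12 13 11
f 12 11 15
f 12 15 17
f 12 17 18
f 13 18 14
f 11 13 20
f 15 11 19
f 17 15 16
f 18 17 10
f 22 24 21
f 25 22 21
f 21 24 23
f 23 25 21
f 22 28 24
f 26 22 25
f 26 28 22
f 24 28 23
f 27 25 23
f 23 28 27
f 27 26 25
f 28 26 27
f 30 32 29
f 33 30 29
f 29 32 31
f 31 33 29
f 30 36 32
f 34 30 33
f 34 36 30
f 32 36 31
f 35 33 31
f 31 36 35
f 35 34 33
f 36 34 35



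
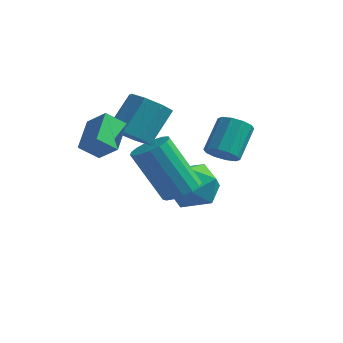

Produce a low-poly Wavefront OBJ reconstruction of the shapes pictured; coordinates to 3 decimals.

v -0.024 -2.36 0.898
v 0.573 -2.434 0.998
v 0.541 -1.414 1.942
v -0.056 -1.34 1.842
v 0.532 -2.18 0.722
v 0.5 -1.16 1.667
v 0.278 -1.994 0.514
v 0.246 -0.975 1.458
v -0.091 -1.949 0.452
v -0.123 -0.929 1.396
v -0.434 -2.06 0.56
v -0.467 -1.041 1.505
v -0.621 -2.286 0.798
v -0.653 -1.266 1.742
v -0.58 -2.54 1.073
v -0.612 -1.52 2.018
v -0.326 -2.725 1.282
v -0.358 -1.706 2.226
v 0.043 -2.771 1.344
v 0.011 -1.751 2.288
v 0.387 -2.659 1.235
v 0.354 -1.64 2.18
v -1.798 -1.695 -1.531
v -1.235 -1.38 -1.168
v -2.339 -1.571 0.713
v -2.902 -1.885 0.351
v -1.44 -1.106 -1.261
v -2.544 -1.297 0.621
v -1.726 -0.967 -1.415
v -2.831 -1.158 0.466
v -2.03 -0.995 -1.596
v -3.134 -1.186 0.285
v -2.28 -1.183 -1.762
v -3.384 -1.374 0.119
v -2.419 -1.488 -1.875
v -3.524 -1.679 0.006
v -2.417 -1.841 -1.909
v -3.521 -2.032 -0.028
v -2.272 -2.16 -1.856
v -3.377 -2.351 0.025
v -2.019 -2.372 -1.729
v -3.123 -2.563 0.152
v -1.715 -2.429 -1.557
v -2.819 -2.62 0.325
v -1.43 -2.318 -1.378
v -2.535 -2.509 0.503
v -1.229 -2.064 -1.234
v -2.334 -2.255 0.647
v -1.159 -1.725 -1.159
v -2.263 -1.916 0.723
v -2.203 0.585 -1.476
v -1.639 0.632 -2.387
v -2.881 -0.932 -1.973
v -2.317 -0.885 -2.884
v -1.814 -1.038 -1.95
v -1.395 -0.1 -1.642
v -3.125 -0.2 -2.718
v -2.706 0.738 -2.41
v -2.209 0.147 -3.154
v -1.399 -0.371 -2.68
v -3.121 0.071 -1.68
v -2.311 -0.447 -1.206
v -4.188 -4.22 1.017
v -4.523 -3.102 1.611
v -3.681 -3.776 0.467
v -4.015 -2.658 1.061
v -3.425 -4.322 1.639
v -3.759 -3.204 2.233
v -2.917 -3.878 1.089
v -3.252 -2.76 1.683
v -3.73 -1.804 0.563
v -3.269 -1.335 0.057
v -3.028 -0.306 1.232
v -3.49 -0.776 1.737
v -3.884 -1.175 0.043
v -3.643 -0.147 1.218
v -4.409 -1.384 0.334
v -4.168 -0.355 1.509
v -4.536 -1.839 0.758
v -4.295 -0.811 1.933
v -4.192 -2.274 1.068
v -3.951 -1.245 2.243
v -3.577 -2.433 1.082
v -3.336 -1.405 2.257
v -3.052 -2.225 0.791
v -2.811 -1.196 1.966
v -2.925 -1.769 0.367
v -2.684 -0.741 1.542
f 2 1 5
f 2 5 3
f 3 5 6
f 3 6 4
f 5 1 7
f 5 7 6
f 6 7 8
f 6 8 4
f 7 1 9
f 7 9 8
f 8 9 10
f 8 10 4
f 9 1 11
f 9 11 10
f 10 11 12
f 10 12 4
f 11 1 13
f 11 13 12
f 12 13 14
f 12 14 4
f 13 1 15
f 13 15 14
f 14 15 16
f 14 16 4
f 15 1 17
f 15 17 16
f 16 17 18
f 16 18 4
f 17 1 19
f 17 19 18
f 18 19 20
f 18 20 4
f 19 1 21
f 19 21 20
f 20 21 22
f 20 22 4
f 21 1 2
f 21 2 22
f 22 2 3
f 22 3 4
f 24 23 27
f 24 27 25
f 25 27 28
f 25 28 26
f 27 23 29
f 27 29 28
f 28 29 30
f 28 30 26
f 29 23 31
f 29 31 30
f 30 31 32
f 30 32 26
f 31 23 33
f 31 33 32
f 32 33 34
f 32 34 26
f 33 23 35
f 33 35 34
f 34 35 36
f 34 36 26
f 35 23 37
f 35 37 36
f 36 37 38
f 36 38 26
f 37 23 39
f 37 39 38
f 38 39 40
f 38 40 26
f 39 23 41
f 39 41 40
f 40 41 42
f 40 42 26
f 41 23 43
f 41 43 42
f 42 43 44
f 42 44 26
f 43 23 45
f 43 45 44
f 44 45 46
f 44 46 26
f 45 23 47
f 45 47 46
f 46 47 48
f 46 48 26
f 47 23 49
f 47 49 48
f 48 49 50
f 48 50 26
f 49 23 24
f 49 24 50
f 50 24 25
f 50 25 26
f 51 62 56
f 51 56 52
f 51 52 58
f 51 58 61
f 51 61 62
f 52 56 60
f 56 62 55
f 62 61 53
f 61 58 57
f 58 52 59
f 54 60 55
f 54 55 53
f 54 53 57
f 54 57 59
f 54 59 60
f 55 60 56
f 53 55 62
f 57 53 61
f 59 57 58
f 60 59 52
f 64 66 63
f 67 64 63
f 63 66 65
f 65 67 63
f 64 70 66
f 68 64 67
f 68 70 64
f 66 70 65
f 69 67 65
f 65 70 69
f 69 68 67
f 70 68 69
f 72 71 75
f 72 75 73
f 73 75 76
f 73 76 74
f 75 71 77
f 75 77 76
f 76 77 78
f 76 78 74
f 77 71 79
f 77 79 78
f 78 79 80
f 78 80 74
f 79 71 81
f 79 81 80
f 80 81 82
f 80 82 74
f 81 71 83
f 81 83 82
f 82 83 84
f 82 84 74
f 83 71 85
f 83 85 84
f 84 85 86
f 84 86 74
f 85 71 87
f 85 87 86
f 86 87 88
f 86 88 74
f 87 71 72
f 87 72 88
f 88 72 73
f 88 73 74



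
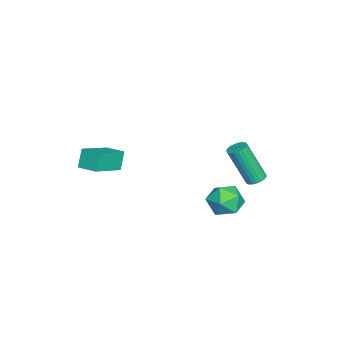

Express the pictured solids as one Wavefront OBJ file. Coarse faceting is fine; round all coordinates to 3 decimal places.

v 2.267 -1.729 0.975
v 1.832 -1.655 1.839
v 2.67 -0.879 1.105
v 2.235 -0.804 1.969
v 3.605 -2.476 1.711
v 3.17 -2.401 2.575
v 4.008 -1.625 1.841
v 3.573 -1.551 2.705
v 1.496 3.998 -0.729
v 2.051 3.293 -0.956
v 0.429 3.447 -1.624
v 0.984 2.742 -1.851
v 0.637 2.801 -0.995
v 1.297 3.141 -0.442
v 1.183 3.599 -2.138
v 1.843 3.939 -1.585
v 1.858 3.046 -1.827
v 1.52 2.553 -1.121
v 0.96 4.187 -1.459
v 0.622 3.694 -0.753
v -2.679 4.129 -2.561
v -2.236 3.896 -2.658
v -2.298 2.977 -0.715
v -2.741 3.211 -0.619
v -2.173 4.066 -2.575
v -2.235 3.147 -0.633
v -2.188 4.245 -2.491
v -2.249 3.327 -0.548
v -2.277 4.407 -2.417
v -2.338 3.489 -0.474
v -2.427 4.527 -2.366
v -2.489 3.608 -0.423
v -2.616 4.586 -2.344
v -2.677 3.668 -0.401
v -2.814 4.575 -2.355
v -2.876 3.657 -0.412
v -2.992 4.497 -2.398
v -3.054 3.579 -0.455
v -3.122 4.363 -2.465
v -3.184 3.444 -0.522
v -3.185 4.193 -2.547
v -3.247 3.274 -0.605
v -3.171 4.013 -2.632
v -3.232 3.095 -0.689
v -3.082 3.851 -2.706
v -3.143 2.933 -0.763
v -2.931 3.732 -2.757
v -2.993 2.813 -0.814
v -2.743 3.672 -2.779
v -2.804 2.754 -0.836
v -2.544 3.683 -2.768
v -2.606 2.765 -0.825
v -2.366 3.761 -2.725
v -2.428 2.843 -0.782
f 2 4 1
f 5 2 1
f 1 4 3
f 3 5 1
f 2 8 4
f 6 2 5
f 6 8 2
f 4 8 3
f 7 5 3
f 3 8 7
f 7 6 5
f 8 6 7
f 9 20 14
f 9 14 10
f 9 10 16
f 9 16 19
f 9 19 20
f 10 14 18
f 14 20 13
f 20 19 11
f 19 16 15
f 16 10 17
f 12 18 13
f 12 13 11
f 12 11 15
f 12 15 17
f 12 17 18
f 13 18 14
f 11 13 20
f 15 11 19
f 17 15 16
f 18 17 10
f 22 21 25
f 22 25 23
f 23 25 26
f 23 26 24
f 25 21 27
f 25 27 26
f 26 27 28
f 26 28 24
f 27 21 29
f 27 29 28
f 28 29 30
f 28 30 24
f 29 21 31
f 29 31 30
f 30 31 32
f 30 32 24
f 31 21 33
f 31 33 32
f 32 33 34
f 32 34 24
f 33 21 35
f 33 35 34
f 34 35 36
f 34 36 24
f 35 21 37
f 35 37 36
f 36 37 38
f 36 38 24
f 37 21 39
f 37 39 38
f 38 39 40
f 38 40 24
f 39 21 41
f 39 41 40
f 40 41 42
f 40 42 24
f 41 21 43
f 41 43 42
f 42 43 44
f 42 44 24
f 43 21 45
f 43 45 44
f 44 45 46
f 44 46 24
f 45 21 47
f 45 47 46
f 46 47 48
f 46 48 24
f 47 21 49
f 47 49 48
f 48 49 50
f 48 50 24
f 49 21 51
f 49 51 50
f 50 51 52
f 50 52 24
f 51 21 53
f 51 53 52
f 52 53 54
f 52 54 24
f 53 21 22
f 53 22 54
f 54 22 23
f 54 23 24



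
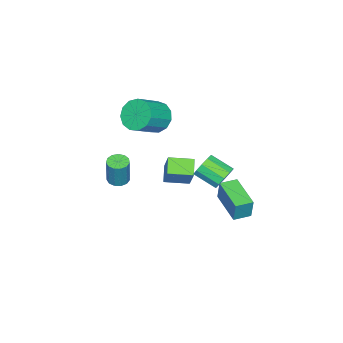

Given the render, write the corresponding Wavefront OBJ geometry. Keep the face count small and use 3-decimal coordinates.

v -1.166 1.851 -2.164
v -0.989 2.074 -0.834
v -2.025 2.472 -2.154
v -1.848 2.695 -0.824
v 0.068 3.565 -2.616
v 0.245 3.788 -1.286
v -0.791 4.186 -2.606
v -0.614 4.409 -1.276
v 3.191 -1.816 0.731
v 3.61 -1.37 0.583
v 3.969 -1.137 2.301
v 3.549 -1.584 2.449
v 3.298 -1.204 0.626
v 3.657 -0.972 2.344
v 2.953 -1.233 0.702
v 3.312 -1.001 2.42
v 2.683 -1.447 0.787
v 3.042 -1.215 2.505
v 2.574 -1.778 0.855
v 2.933 -1.546 2.573
v 2.661 -2.122 0.883
v 3.02 -1.889 2.601
v 2.916 -2.368 0.863
v 3.275 -2.135 2.581
v 3.258 -2.439 0.801
v 3.617 -2.206 2.519
v 3.579 -2.312 0.717
v 3.938 -2.08 2.435
v 3.777 -2.028 0.637
v 4.135 -1.796 2.355
v 3.788 -1.677 0.588
v 4.147 -1.444 2.305
v -2.539 -2.943 1.901
v -2.164 -3.563 1.074
v -0.627 -3.938 2.052
v -1.001 -3.317 2.879
v -1.957 -2.989 0.969
v -0.42 -3.364 1.946
v -1.935 -2.4 1.159
v -0.397 -2.774 2.137
v -2.104 -1.983 1.586
v -0.567 -2.358 2.563
v -2.411 -1.87 2.112
v -0.874 -2.245 3.09
v -2.759 -2.099 2.572
v -1.222 -2.474 3.549
v -3.037 -2.595 2.818
v -1.5 -2.97 3.796
v -3.157 -3.201 2.774
v -1.619 -3.576 3.751
v -3.08 -3.726 2.452
v -1.543 -4.101 3.43
v -2.832 -4.001 1.956
v -1.294 -4.376 2.933
v -2.49 -3.941 1.442
v -0.953 -4.316 2.42
v 3.023 0.923 1.416
v 2.207 0.481 2.024
v 2.26 2.083 1.237
v 1.444 1.641 1.845
v 3.676 1.559 2.755
v 2.86 1.117 3.363
v 2.913 2.719 2.576
v 2.097 2.277 3.184
v 2.562 4.373 2.748
v 3.137 4.661 3.222
v 3.234 3.376 3.887
v 2.658 3.087 3.412
v 2.702 4.743 3.443
v 2.799 3.458 4.107
v 2.214 4.683 3.398
v 2.31 3.398 4.063
v 1.858 4.504 3.105
v 1.955 3.219 3.769
v 1.771 4.275 2.675
v 1.868 2.99 3.34
v 1.986 4.084 2.273
v 2.083 2.799 2.938
v 2.421 4.002 2.053
v 2.518 2.717 2.717
v 2.91 4.062 2.097
v 3.006 2.777 2.762
v 3.265 4.241 2.391
v 3.362 2.956 3.055
v 3.352 4.47 2.82
v 3.449 3.185 3.485
f 2 4 1
f 5 2 1
f 1 4 3
f 3 5 1
f 2 8 4
f 6 2 5
f 6 8 2
f 4 8 3
f 7 5 3
f 3 8 7
f 7 6 5
f 8 6 7
f 10 9 13
f 10 13 11
f 11 13 14
f 11 14 12
f 13 9 15
f 13 15 14
f 14 15 16
f 14 16 12
f 15 9 17
f 15 17 16
f 16 17 18
f 16 18 12
f 17 9 19
f 17 19 18
f 18 19 20
f 18 20 12
f 19 9 21
f 19 21 20
f 20 21 22
f 20 22 12
f 21 9 23
f 21 23 22
f 22 23 24
f 22 24 12
f 23 9 25
f 23 25 24
f 24 25 26
f 24 26 12
f 25 9 27
f 25 27 26
f 26 27 28
f 26 28 12
f 27 9 29
f 27 29 28
f 28 29 30
f 28 30 12
f 29 9 31
f 29 31 30
f 30 31 32
f 30 32 12
f 31 9 10
f 31 10 32
f 32 10 11
f 32 11 12
f 34 33 37
f 34 37 35
f 35 37 38
f 35 38 36
f 37 33 39
f 37 39 38
f 38 39 40
f 38 40 36
f 39 33 41
f 39 41 40
f 40 41 42
f 40 42 36
f 41 33 43
f 41 43 42
f 42 43 44
f 42 44 36
f 43 33 45
f 43 45 44
f 44 45 46
f 44 46 36
f 45 33 47
f 45 47 46
f 46 47 48
f 46 48 36
f 47 33 49
f 47 49 48
f 48 49 50
f 48 50 36
f 49 33 51
f 49 51 50
f 50 51 52
f 50 52 36
f 51 33 53
f 51 53 52
f 52 53 54
f 52 54 36
f 53 33 55
f 53 55 54
f 54 55 56
f 54 56 36
f 55 33 34
f 55 34 56
f 56 34 35
f 56 35 36
f 58 60 57
f 61 58 57
f 57 60 59
f 59 61 57
f 58 64 60
f 62 58 61
f 62 64 58
f 60 64 59
f 63 61 59
f 59 64 63
f 63 62 61
f 64 62 63
f 66 65 69
f 66 69 67
f 67 69 70
f 67 70 68
f 69 65 71
f 69 71 70
f 70 71 72
f 70 72 68
f 71 65 73
f 71 73 72
f 72 73 74
f 72 74 68
f 73 65 75
f 73 75 74
f 74 75 76
f 74 76 68
f 75 65 77
f 75 77 76
f 76 77 78
f 76 78 68
f 77 65 79
f 77 79 78
f 78 79 80
f 78 80 68
f 79 65 81
f 79 81 80
f 80 81 82
f 80 82 68
f 81 65 83
f 81 83 82
f 82 83 84
f 82 84 68
f 83 65 85
f 83 85 84
f 84 85 86
f 84 86 68
f 85 65 66
f 85 66 86
f 86 66 67
f 86 67 68



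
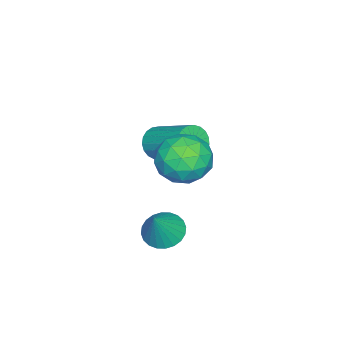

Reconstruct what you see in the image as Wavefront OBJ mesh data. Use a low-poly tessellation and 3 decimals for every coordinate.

v 1.809 2.941 -4.617
v 2.484 2.678 -5.061
v 2.691 2.959 -3.283
v 2.515 3.008 -5.085
v 2.438 3.327 -5.039
v 2.265 3.587 -4.928
v 2.023 3.749 -4.77
v 1.748 3.788 -4.588
v 1.482 3.699 -4.411
v 1.266 3.493 -4.266
v 1.133 3.204 -4.174
v 1.102 2.875 -4.149
v 1.179 2.555 -4.196
v 1.352 2.295 -4.306
v 1.594 2.133 -4.465
v 1.869 2.094 -4.646
v 2.135 2.184 -4.823
v 2.351 2.389 -4.969
v -1.552 1.123 -2.593
v -1.23 1.39 -3.24
v -0.626 3.144 -2.213
v -0.948 2.877 -1.567
v -1.528 1.506 -3.261
v -0.924 3.26 -2.235
v -1.83 1.555 -3.167
v -1.226 3.309 -2.141
v -2.084 1.529 -2.974
v -1.48 3.283 -1.947
v -2.246 1.433 -2.715
v -1.642 3.187 -1.688
v -2.288 1.284 -2.435
v -1.685 3.038 -1.408
v -2.203 1.106 -2.182
v -1.599 2.86 -1.156
v -2.005 0.932 -2.001
v -1.401 2.686 -0.974
v -1.729 0.791 -1.922
v -1.125 2.545 -0.895
v -1.422 0.707 -1.959
v -0.818 2.461 -0.932
v -1.138 0.695 -2.105
v -0.534 2.449 -1.079
v -0.925 0.757 -2.336
v -0.321 2.511 -1.31
v -0.821 0.882 -2.612
v -0.217 2.636 -1.585
v -0.843 1.049 -2.884
v -0.239 2.803 -1.858
v -0.987 1.229 -3.106
v -0.384 2.983 -2.08
v 1.643 4.659 -0.587
v 2.493 4.949 0.108
v 1.887 2.891 -0.148
v 2.737 3.181 0.547
v 1.668 3.463 0.808
v 1.517 4.556 0.537
v 2.863 3.284 -0.577
v 2.712 4.377 -0.848
v 3.246 4.099 0.115
v 2.508 4.21 0.97
v 1.872 3.63 -1.01
v 1.134 3.741 -0.155
v 2.047 4.959 -0.278
v 2.333 2.881 0.238
v 1.705 3.047 0.391
v 2.205 3.217 0.8
v 1.473 4.728 -0.026
v 1.973 4.898 0.383
v 1.488 4.025 0.794
v 2.407 2.942 -0.423
v 2.907 3.112 -0.014
v 2.175 4.623 -0.84
v 2.675 4.793 -0.431
v 2.892 3.815 -0.834
v 2.989 4.63 0.134
v 3.132 3.591 0.393
v 3.206 3.652 -0.268
v 3.118 4.294 -0.428
v 2.555 4.695 0.638
v 2.699 3.656 0.896
v 2.07 3.822 1.049
v 1.982 4.464 0.889
v 2.998 4.196 0.641
v 1.681 4.184 -0.936
v 1.825 3.145 -0.678
v 2.398 3.376 -0.929
v 2.31 4.018 -1.089
v 1.248 4.249 -0.433
v 1.391 3.21 -0.174
v 1.262 3.546 0.388
v 1.174 4.188 0.228
v 1.382 3.644 -0.681
f 2 1 4
f 2 4 3
f 4 1 5
f 4 5 3
f 5 1 6
f 5 6 3
f 6 1 7
f 6 7 3
f 7 1 8
f 7 8 3
f 8 1 9
f 8 9 3
f 9 1 10
f 9 10 3
f 10 1 11
f 10 11 3
f 11 1 12
f 11 12 3
f 12 1 13
f 12 13 3
f 13 1 14
f 13 14 3
f 14 1 15
f 14 15 3
f 15 1 16
f 15 16 3
f 16 1 17
f 16 17 3
f 17 1 18
f 17 18 3
f 18 1 2
f 18 2 3
f 20 19 23
f 20 23 21
f 21 23 24
f 21 24 22
f 23 19 25
f 23 25 24
f 24 25 26
f 24 26 22
f 25 19 27
f 25 27 26
f 26 27 28
f 26 28 22
f 27 19 29
f 27 29 28
f 28 29 30
f 28 30 22
f 29 19 31
f 29 31 30
f 30 31 32
f 30 32 22
f 31 19 33
f 31 33 32
f 32 33 34
f 32 34 22
f 33 19 35
f 33 35 34
f 34 35 36
f 34 36 22
f 35 19 37
f 35 37 36
f 36 37 38
f 36 38 22
f 37 19 39
f 37 39 38
f 38 39 40
f 38 40 22
f 39 19 41
f 39 41 40
f 40 41 42
f 40 42 22
f 41 19 43
f 41 43 42
f 42 43 44
f 42 44 22
f 43 19 45
f 43 45 44
f 44 45 46
f 44 46 22
f 45 19 47
f 45 47 46
f 46 47 48
f 46 48 22
f 47 19 49
f 47 49 48
f 48 49 50
f 48 50 22
f 49 19 20
f 49 20 50
f 50 20 21
f 50 21 22
f 51 88 67
f 88 62 91
f 67 91 56
f 88 91 67
f 51 67 63
f 67 56 68
f 63 68 52
f 67 68 63
f 51 63 72
f 63 52 73
f 72 73 58
f 63 73 72
f 51 72 84
f 72 58 87
f 84 87 61
f 72 87 84
f 51 84 88
f 84 61 92
f 88 92 62
f 84 92 88
f 52 68 79
f 68 56 82
f 79 82 60
f 68 82 79
f 56 91 69
f 91 62 90
f 69 90 55
f 91 90 69
f 62 92 89
f 92 61 85
f 89 85 53
f 92 85 89
f 61 87 86
f 87 58 74
f 86 74 57
f 87 74 86
f 58 73 78
f 73 52 75
f 78 75 59
f 73 75 78
f 54 80 66
f 80 60 81
f 66 81 55
f 80 81 66
f 54 66 64
f 66 55 65
f 64 65 53
f 66 65 64
f 54 64 71
f 64 53 70
f 71 70 57
f 64 70 71
f 54 71 76
f 71 57 77
f 76 77 59
f 71 77 76
f 54 76 80
f 76 59 83
f 80 83 60
f 76 83 80
f 55 81 69
f 81 60 82
f 69 82 56
f 81 82 69
f 53 65 89
f 65 55 90
f 89 90 62
f 65 90 89
f 57 70 86
f 70 53 85
f 86 85 61
f 70 85 86
f 59 77 78
f 77 57 74
f 78 74 58
f 77 74 78
f 60 83 79
f 83 59 75
f 79 75 52
f 83 75 79



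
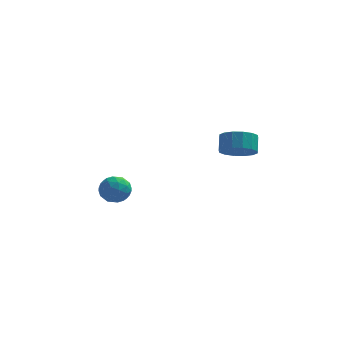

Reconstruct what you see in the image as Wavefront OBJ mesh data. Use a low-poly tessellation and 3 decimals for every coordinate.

v -4.324 2.749 -3.296
v -3.946 3.281 -2.498
v -2.934 3.059 -4.162
v -2.556 3.591 -3.364
v -2.667 2.569 -3.296
v -3.526 2.377 -2.76
v -3.354 3.963 -3.9
v -4.213 3.771 -3.364
v -3.347 4.031 -2.871
v -2.922 3.17 -2.498
v -3.958 3.17 -4.162
v -3.533 2.309 -3.789
v -4.257 2.987 -2.821
v -2.623 3.353 -3.839
v -2.688 2.752 -3.799
v -2.466 3.064 -3.33
v -4.01 2.456 -2.975
v -3.788 2.769 -2.506
v -3.036 2.351 -2.975
v -3.092 3.571 -4.154
v -2.87 3.884 -3.685
v -4.414 3.276 -3.33
v -4.192 3.588 -2.861
v -3.844 3.989 -3.685
v -3.683 3.741 -2.572
v -2.865 3.924 -3.081
v -3.335 4.142 -3.395
v -3.84 4.029 -3.081
v -3.433 3.235 -2.352
v -2.616 3.417 -2.861
v -2.681 2.817 -2.821
v -3.186 2.704 -2.506
v -3.081 3.676 -2.572
v -4.264 2.923 -3.799
v -3.447 3.105 -4.308
v -3.694 3.636 -4.154
v -4.199 3.523 -3.839
v -4.015 2.416 -3.579
v -3.197 2.599 -4.088
v -3.04 2.311 -3.579
v -3.545 2.198 -3.265
v -3.799 2.664 -4.088
v 3.948 0.271 1.572
v 4.991 0.541 1.406
v 4.935 1.299 2.282
v 3.892 1.029 2.448
v 4.695 0.894 1.081
v 4.639 1.652 1.957
v 4.199 1.081 0.887
v 4.143 1.839 1.763
v 3.636 1.051 0.877
v 3.58 1.809 1.753
v 3.156 0.811 1.053
v 3.1 1.569 1.929
v 2.889 0.427 1.368
v 2.832 1.185 2.245
v 2.905 0.001 1.738
v 2.849 0.759 2.614
v 3.201 -0.352 2.063
v 3.145 0.406 2.939
v 3.697 -0.539 2.257
v 3.641 0.219 3.133
v 4.26 -0.509 2.267
v 4.204 0.249 3.143
v 4.74 -0.269 2.091
v 4.684 0.489 2.967
v 5.008 0.115 1.775
v 4.951 0.873 2.652
f 1 38 17
f 38 12 41
f 17 41 6
f 38 41 17
f 1 17 13
f 17 6 18
f 13 18 2
f 17 18 13
f 1 13 22
f 13 2 23
f 22 23 8
f 13 23 22
f 1 22 34
f 22 8 37
f 34 37 11
f 22 37 34
f 1 34 38
f 34 11 42
f 38 42 12
f 34 42 38
f 2 18 29
f 18 6 32
f 29 32 10
f 18 32 29
f 6 41 19
f 41 12 40
f 19 40 5
f 41 40 19
f 12 42 39
f 42 11 35
f 39 35 3
f 42 35 39
f 11 37 36
f 37 8 24
f 36 24 7
f 37 24 36
f 8 23 28
f 23 2 25
f 28 25 9
f 23 25 28
f 4 30 16
f 30 10 31
f 16 31 5
f 30 31 16
f 4 16 14
f 16 5 15
f 14 15 3
f 16 15 14
f 4 14 21
f 14 3 20
f 21 20 7
f 14 20 21
f 4 21 26
f 21 7 27
f 26 27 9
f 21 27 26
f 4 26 30
f 26 9 33
f 30 33 10
f 26 33 30
f 5 31 19
f 31 10 32
f 19 32 6
f 31 32 19
f 3 15 39
f 15 5 40
f 39 40 12
f 15 40 39
f 7 20 36
f 20 3 35
f 36 35 11
f 20 35 36
f 9 27 28
f 27 7 24
f 28 24 8
f 27 24 28
f 10 33 29
f 33 9 25
f 29 25 2
f 33 25 29
f 44 43 47
f 44 47 45
f 45 47 48
f 45 48 46
f 47 43 49
f 47 49 48
f 48 49 50
f 48 50 46
f 49 43 51
f 49 51 50
f 50 51 52
f 50 52 46
f 51 43 53
f 51 53 52
f 52 53 54
f 52 54 46
f 53 43 55
f 53 55 54
f 54 55 56
f 54 56 46
f 55 43 57
f 55 57 56
f 56 57 58
f 56 58 46
f 57 43 59
f 57 59 58
f 58 59 60
f 58 60 46
f 59 43 61
f 59 61 60
f 60 61 62
f 60 62 46
f 61 43 63
f 61 63 62
f 62 63 64
f 62 64 46
f 63 43 65
f 63 65 64
f 64 65 66
f 64 66 46
f 65 43 67
f 65 67 66
f 66 67 68
f 66 68 46
f 67 43 44
f 67 44 68
f 68 44 45
f 68 45 46



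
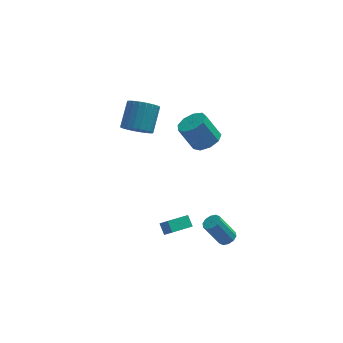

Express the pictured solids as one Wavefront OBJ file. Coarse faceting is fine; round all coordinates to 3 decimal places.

v 0.746 2.999 -1.437
v 1.39 2.379 -0.989
v 0.497 2.62 0.625
v -0.146 3.241 0.177
v 1.623 3.022 -0.956
v 0.73 3.263 0.658
v 1.445 3.654 -1.148
v 0.553 3.895 0.466
v 0.941 3.98 -1.476
v 0.049 4.221 0.138
v 0.345 3.847 -1.785
v -0.547 4.088 -0.171
v -0.063 3.318 -1.932
v -0.955 3.559 -0.318
v -0.092 2.64 -1.847
v -0.984 2.881 -0.233
v 0.271 2.13 -1.57
v -0.622 2.371 0.044
v 0.856 2.027 -1.231
v -0.037 2.268 0.383
v -2.36 -3.57 -4.115
v -2.582 -3.018 -3.566
v -1.13 -2.811 -4.382
v -1.351 -2.258 -3.832
v -1.929 -4.042 -3.468
v -2.15 -3.489 -2.918
v -0.698 -3.282 -3.734
v -0.92 -2.73 -3.185
v 1.258 -3.936 -4.364
v 1.744 -4.119 -4.064
v 0.808 -4.067 -2.516
v 0.322 -3.884 -2.816
v 1.749 -3.748 -4.074
v 0.812 -3.696 -2.526
v 1.565 -3.449 -4.195
v 0.629 -3.397 -2.646
v 1.265 -3.336 -4.38
v 0.329 -3.284 -2.832
v 0.962 -3.452 -4.559
v 0.026 -3.4 -3.011
v 0.772 -3.753 -4.664
v -0.164 -3.701 -3.116
v 0.768 -4.124 -4.654
v -0.169 -4.072 -3.106
v 0.951 -4.423 -4.534
v 0.015 -4.371 -2.985
v 1.251 -4.536 -4.348
v 0.315 -4.484 -2.8
v 1.554 -4.42 -4.169
v 0.618 -4.368 -2.621
v -3.44 3.26 -0.327
v -2.853 3.704 -1.033
v -2.333 5.043 0.24
v -2.92 4.6 0.947
v -3.199 3.892 -1.09
v -2.678 5.232 0.183
v -3.582 3.985 -1.031
v -3.061 5.324 0.243
v -3.943 3.967 -0.864
v -3.422 5.306 0.409
v -4.227 3.841 -0.616
v -3.707 5.181 0.658
v -4.392 3.627 -0.324
v -3.871 4.967 0.95
v -4.412 3.358 -0.032
v -3.891 4.697 1.242
v -4.284 3.073 0.215
v -3.763 4.412 1.489
v -4.027 2.817 0.38
v -3.507 4.156 1.653
v -3.682 2.628 0.437
v -3.161 3.968 1.71
v -3.299 2.536 0.377
v -2.778 3.875 1.651
v -2.938 2.554 0.211
v -2.417 3.893 1.484
v -2.653 2.679 -0.038
v -2.133 4.019 1.236
v -2.489 2.893 -0.33
v -1.968 4.233 0.944
v -2.469 3.163 -0.622
v -1.948 4.502 0.652
v -2.597 3.448 -0.869
v -2.076 4.787 0.405
f 2 1 5
f 2 5 3
f 3 5 6
f 3 6 4
f 5 1 7
f 5 7 6
f 6 7 8
f 6 8 4
f 7 1 9
f 7 9 8
f 8 9 10
f 8 10 4
f 9 1 11
f 9 11 10
f 10 11 12
f 10 12 4
f 11 1 13
f 11 13 12
f 12 13 14
f 12 14 4
f 13 1 15
f 13 15 14
f 14 15 16
f 14 16 4
f 15 1 17
f 15 17 16
f 16 17 18
f 16 18 4
f 17 1 19
f 17 19 18
f 18 19 20
f 18 20 4
f 19 1 2
f 19 2 20
f 20 2 3
f 20 3 4
f 22 24 21
f 25 22 21
f 21 24 23
f 23 25 21
f 22 28 24
f 26 22 25
f 26 28 22
f 24 28 23
f 27 25 23
f 23 28 27
f 27 26 25
f 28 26 27
f 30 29 33
f 30 33 31
f 31 33 34
f 31 34 32
f 33 29 35
f 33 35 34
f 34 35 36
f 34 36 32
f 35 29 37
f 35 37 36
f 36 37 38
f 36 38 32
f 37 29 39
f 37 39 38
f 38 39 40
f 38 40 32
f 39 29 41
f 39 41 40
f 40 41 42
f 40 42 32
f 41 29 43
f 41 43 42
f 42 43 44
f 42 44 32
f 43 29 45
f 43 45 44
f 44 45 46
f 44 46 32
f 45 29 47
f 45 47 46
f 46 47 48
f 46 48 32
f 47 29 49
f 47 49 48
f 48 49 50
f 48 50 32
f 49 29 30
f 49 30 50
f 50 30 31
f 50 31 32
f 52 51 55
f 52 55 53
f 53 55 56
f 53 56 54
f 55 51 57
f 55 57 56
f 56 57 58
f 56 58 54
f 57 51 59
f 57 59 58
f 58 59 60
f 58 60 54
f 59 51 61
f 59 61 60
f 60 61 62
f 60 62 54
f 61 51 63
f 61 63 62
f 62 63 64
f 62 64 54
f 63 51 65
f 63 65 64
f 64 65 66
f 64 66 54
f 65 51 67
f 65 67 66
f 66 67 68
f 66 68 54
f 67 51 69
f 67 69 68
f 68 69 70
f 68 70 54
f 69 51 71
f 69 71 70
f 70 71 72
f 70 72 54
f 71 51 73
f 71 73 72
f 72 73 74
f 72 74 54
f 73 51 75
f 73 75 74
f 74 75 76
f 74 76 54
f 75 51 77
f 75 77 76
f 76 77 78
f 76 78 54
f 77 51 79
f 77 79 78
f 78 79 80
f 78 80 54
f 79 51 81
f 79 81 80
f 80 81 82
f 80 82 54
f 81 51 83
f 81 83 82
f 82 83 84
f 82 84 54
f 83 51 52
f 83 52 84
f 84 52 53
f 84 53 54

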